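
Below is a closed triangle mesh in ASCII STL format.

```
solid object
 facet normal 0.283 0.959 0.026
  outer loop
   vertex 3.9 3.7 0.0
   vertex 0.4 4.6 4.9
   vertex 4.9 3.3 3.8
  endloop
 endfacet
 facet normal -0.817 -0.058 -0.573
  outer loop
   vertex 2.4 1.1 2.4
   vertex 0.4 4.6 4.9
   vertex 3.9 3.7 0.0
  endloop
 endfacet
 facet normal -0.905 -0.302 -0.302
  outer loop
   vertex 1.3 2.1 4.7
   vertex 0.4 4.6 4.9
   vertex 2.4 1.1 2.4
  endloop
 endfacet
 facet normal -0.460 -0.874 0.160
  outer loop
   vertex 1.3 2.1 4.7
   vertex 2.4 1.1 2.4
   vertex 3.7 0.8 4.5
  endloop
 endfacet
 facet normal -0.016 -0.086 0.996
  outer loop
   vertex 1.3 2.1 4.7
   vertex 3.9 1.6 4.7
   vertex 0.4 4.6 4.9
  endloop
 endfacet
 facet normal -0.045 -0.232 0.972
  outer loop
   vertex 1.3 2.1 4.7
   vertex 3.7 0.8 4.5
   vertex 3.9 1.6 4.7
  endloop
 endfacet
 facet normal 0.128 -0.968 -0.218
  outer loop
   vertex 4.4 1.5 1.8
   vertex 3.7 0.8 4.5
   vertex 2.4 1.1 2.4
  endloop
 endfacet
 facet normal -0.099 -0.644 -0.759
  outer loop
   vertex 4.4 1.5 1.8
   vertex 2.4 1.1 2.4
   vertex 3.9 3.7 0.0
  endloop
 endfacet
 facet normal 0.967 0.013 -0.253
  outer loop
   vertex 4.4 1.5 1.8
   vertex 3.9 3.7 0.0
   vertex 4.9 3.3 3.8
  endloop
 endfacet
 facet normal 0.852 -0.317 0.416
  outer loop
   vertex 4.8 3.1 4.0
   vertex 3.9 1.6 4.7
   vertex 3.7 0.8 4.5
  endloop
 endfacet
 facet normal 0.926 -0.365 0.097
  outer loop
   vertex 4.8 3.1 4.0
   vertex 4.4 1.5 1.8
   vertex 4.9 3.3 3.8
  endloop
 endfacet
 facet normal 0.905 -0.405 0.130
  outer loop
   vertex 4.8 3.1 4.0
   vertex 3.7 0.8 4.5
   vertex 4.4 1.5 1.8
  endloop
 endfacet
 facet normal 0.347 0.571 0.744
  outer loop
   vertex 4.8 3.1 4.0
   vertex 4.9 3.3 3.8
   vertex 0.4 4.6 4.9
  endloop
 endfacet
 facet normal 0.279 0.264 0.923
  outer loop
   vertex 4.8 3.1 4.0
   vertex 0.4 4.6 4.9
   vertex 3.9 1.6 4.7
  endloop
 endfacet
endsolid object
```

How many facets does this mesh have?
14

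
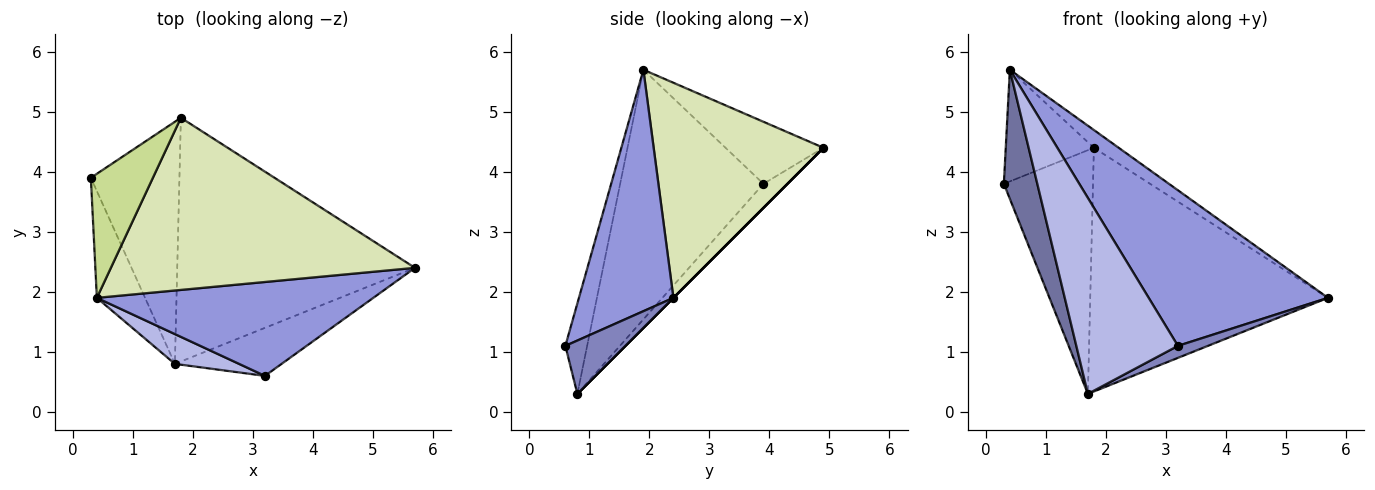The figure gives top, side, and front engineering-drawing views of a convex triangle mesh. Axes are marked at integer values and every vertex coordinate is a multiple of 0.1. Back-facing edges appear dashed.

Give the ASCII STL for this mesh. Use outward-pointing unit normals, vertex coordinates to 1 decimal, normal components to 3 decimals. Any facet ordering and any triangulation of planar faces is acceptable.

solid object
 facet normal -0.957 -0.223 -0.185
  outer loop
   vertex 0.4 1.9 5.7
   vertex 0.3 3.9 3.8
   vertex 1.7 0.8 0.3
  endloop
 endfacet
 facet normal 0.436 -0.218 -0.873
  outer loop
   vertex 3.2 0.6 1.1
   vertex 1.7 0.8 0.3
   vertex 5.7 2.4 1.9
  endloop
 endfacet
 facet normal 0.411 -0.780 0.471
  outer loop
   vertex 3.2 0.6 1.1
   vertex 5.7 2.4 1.9
   vertex 0.4 1.9 5.7
  endloop
 endfacet
 facet normal -0.207 -0.967 0.147
  outer loop
   vertex 3.2 0.6 1.1
   vertex 0.4 1.9 5.7
   vertex 1.7 0.8 0.3
  endloop
 endfacet
 facet normal -0.188 0.697 -0.692
  outer loop
   vertex 1.8 4.9 4.4
   vertex 1.7 0.8 0.3
   vertex 0.3 3.9 3.8
  endloop
 endfacet
 facet normal 0.000 0.707 -0.707
  outer loop
   vertex 1.8 4.9 4.4
   vertex 5.7 2.4 1.9
   vertex 1.7 0.8 0.3
  endloop
 endfacet
 facet normal -0.597 0.537 0.597
  outer loop
   vertex 1.8 4.9 4.4
   vertex 0.3 3.9 3.8
   vertex 0.4 1.9 5.7
  endloop
 endfacet
 facet normal 0.575 0.084 0.814
  outer loop
   vertex 1.8 4.9 4.4
   vertex 0.4 1.9 5.7
   vertex 5.7 2.4 1.9
  endloop
 endfacet
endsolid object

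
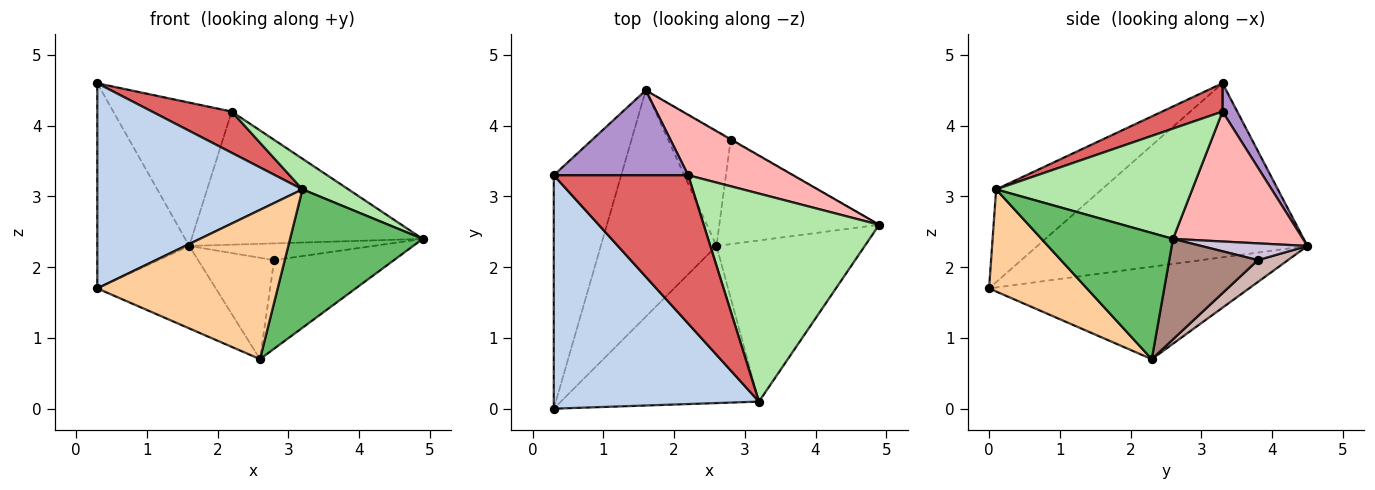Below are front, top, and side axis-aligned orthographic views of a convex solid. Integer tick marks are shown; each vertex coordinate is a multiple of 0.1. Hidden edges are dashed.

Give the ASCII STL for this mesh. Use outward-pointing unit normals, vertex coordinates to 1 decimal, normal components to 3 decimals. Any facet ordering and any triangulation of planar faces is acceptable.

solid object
 facet normal -0.889 0.303 -0.344
  outer loop
   vertex 0.3 3.3 4.6
   vertex 1.6 4.5 2.3
   vertex 0.3 0.0 1.7
  endloop
 endfacet
 facet normal -0.322 -0.625 0.711
  outer loop
   vertex 3.2 0.1 3.1
   vertex 0.3 3.3 4.6
   vertex 0.3 0.0 1.7
  endloop
 endfacet
 facet normal -0.600 0.274 -0.751
  outer loop
   vertex 2.6 2.3 0.7
   vertex 0.3 0.0 1.7
   vertex 1.6 4.5 2.3
  endloop
 endfacet
 facet normal 0.350 -0.645 -0.679
  outer loop
   vertex 2.6 2.3 0.7
   vertex 3.2 0.1 3.1
   vertex 0.3 0.0 1.7
  endloop
 endfacet
 facet normal 0.542 -0.547 -0.637
  outer loop
   vertex 2.6 2.3 0.7
   vertex 4.9 2.6 2.4
   vertex 3.2 0.1 3.1
  endloop
 endfacet
 facet normal 0.528 -0.124 0.840
  outer loop
   vertex 2.2 3.3 4.2
   vertex 3.2 0.1 3.1
   vertex 4.9 2.6 2.4
  endloop
 endfacet
 facet normal 0.199 -0.262 0.944
  outer loop
   vertex 2.2 3.3 4.2
   vertex 0.3 3.3 4.6
   vertex 3.2 0.1 3.1
  endloop
 endfacet
 facet normal 0.456 0.811 0.368
  outer loop
   vertex 2.2 3.3 4.2
   vertex 4.9 2.6 2.4
   vertex 1.6 4.5 2.3
  endloop
 endfacet
 facet normal 0.107 0.856 0.507
  outer loop
   vertex 2.2 3.3 4.2
   vertex 1.6 4.5 2.3
   vertex 0.3 3.3 4.6
  endloop
 endfacet
 facet normal 0.499 0.866 -0.033
  outer loop
   vertex 2.8 3.8 2.1
   vertex 1.6 4.5 2.3
   vertex 4.9 2.6 2.4
  endloop
 endfacet
 facet normal 0.432 0.584 -0.687
  outer loop
   vertex 2.8 3.8 2.1
   vertex 4.9 2.6 2.4
   vertex 2.6 2.3 0.7
  endloop
 endfacet
 facet normal 0.254 0.642 -0.724
  outer loop
   vertex 2.8 3.8 2.1
   vertex 2.6 2.3 0.7
   vertex 1.6 4.5 2.3
  endloop
 endfacet
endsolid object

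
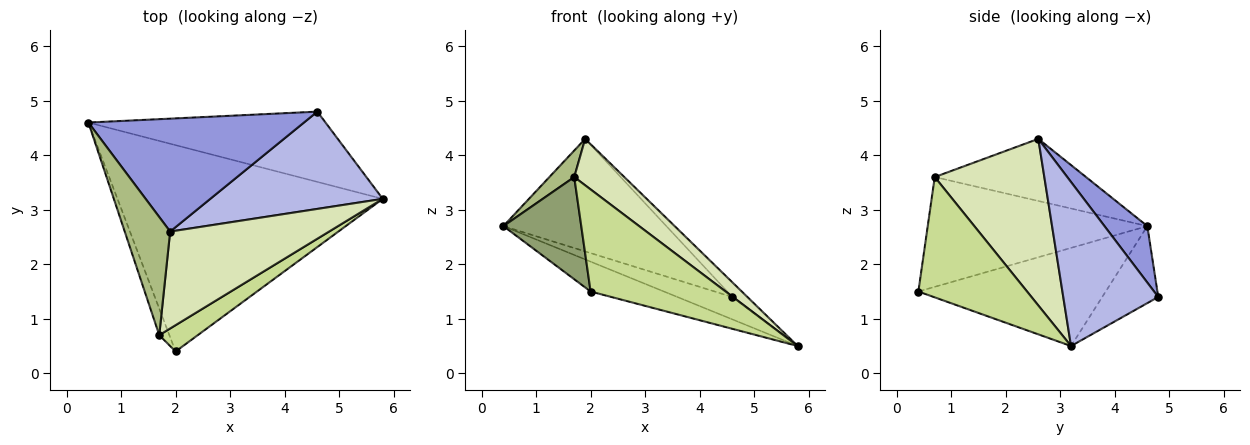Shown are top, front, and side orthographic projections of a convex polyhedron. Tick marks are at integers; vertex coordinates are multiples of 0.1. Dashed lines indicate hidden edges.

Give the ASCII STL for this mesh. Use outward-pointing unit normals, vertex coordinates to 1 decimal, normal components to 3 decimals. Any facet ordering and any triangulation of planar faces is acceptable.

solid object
 facet normal -0.344 0.135 -0.929
  outer loop
   vertex 2.0 0.4 1.5
   vertex 0.4 4.6 2.7
   vertex 5.8 3.2 0.5
  endloop
 endfacet
 facet normal -0.296 0.290 -0.910
  outer loop
   vertex 4.6 4.8 1.4
   vertex 5.8 3.2 0.5
   vertex 0.4 4.6 2.7
  endloop
 endfacet
 facet normal 0.183 0.694 0.696
  outer loop
   vertex 4.6 4.8 1.4
   vertex 0.4 4.6 2.7
   vertex 1.9 2.6 4.3
  endloop
 endfacet
 facet normal 0.685 0.109 0.720
  outer loop
   vertex 4.6 4.8 1.4
   vertex 1.9 2.6 4.3
   vertex 5.8 3.2 0.5
  endloop
 endfacet
 facet normal -0.939 -0.333 -0.087
  outer loop
   vertex 1.7 0.7 3.6
   vertex 0.4 4.6 2.7
   vertex 2.0 0.4 1.5
  endloop
 endfacet
 facet normal -0.800 -0.132 0.586
  outer loop
   vertex 1.7 0.7 3.6
   vertex 1.9 2.6 4.3
   vertex 0.4 4.6 2.7
  endloop
 endfacet
 facet normal 0.615 -0.764 0.197
  outer loop
   vertex 1.7 0.7 3.6
   vertex 2.0 0.4 1.5
   vertex 5.8 3.2 0.5
  endloop
 endfacet
 facet normal 0.687 -0.314 0.655
  outer loop
   vertex 1.7 0.7 3.6
   vertex 5.8 3.2 0.5
   vertex 1.9 2.6 4.3
  endloop
 endfacet
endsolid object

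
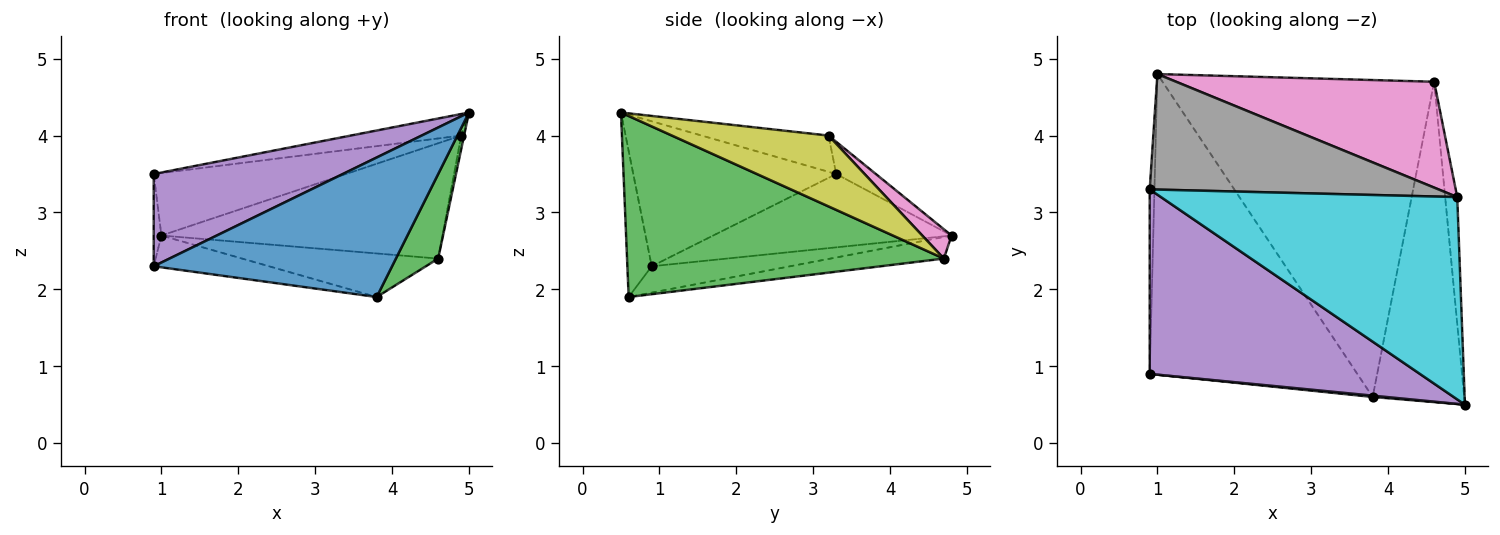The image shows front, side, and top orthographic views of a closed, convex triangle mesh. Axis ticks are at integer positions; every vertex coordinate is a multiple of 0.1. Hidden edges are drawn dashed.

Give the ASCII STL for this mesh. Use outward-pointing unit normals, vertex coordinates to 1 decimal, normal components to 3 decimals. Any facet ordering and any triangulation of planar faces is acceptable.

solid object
 facet normal -0.102 -0.995 0.009
  outer loop
   vertex 3.8 0.6 1.9
   vertex 5.0 0.5 4.3
   vertex 0.9 0.9 2.3
  endloop
 endfacet
 facet normal -0.125 0.104 -0.987
  outer loop
   vertex 3.8 0.6 1.9
   vertex 0.9 0.9 2.3
   vertex 1.0 4.8 2.7
  endloop
 endfacet
 facet normal 0.886 -0.118 -0.448
  outer loop
   vertex 4.6 4.7 2.4
   vertex 5.0 0.5 4.3
   vertex 3.8 0.6 1.9
  endloop
 endfacet
 facet normal -0.079 0.136 -0.988
  outer loop
   vertex 4.6 4.7 2.4
   vertex 3.8 0.6 1.9
   vertex 1.0 4.8 2.7
  endloop
 endfacet
 facet normal -0.433 -0.403 0.806
  outer loop
   vertex 0.9 3.3 3.5
   vertex 0.9 0.9 2.3
   vertex 5.0 0.5 4.3
  endloop
 endfacet
 facet normal -0.997 0.032 -0.064
  outer loop
   vertex 0.9 3.3 3.5
   vertex 1.0 4.8 2.7
   vertex 0.9 0.9 2.3
  endloop
 endfacet
 facet normal 0.077 0.735 0.674
  outer loop
   vertex 4.9 3.2 4.0
   vertex 4.6 4.7 2.4
   vertex 1.0 4.8 2.7
  endloop
 endfacet
 facet normal -0.098 0.473 0.875
  outer loop
   vertex 4.9 3.2 4.0
   vertex 1.0 4.8 2.7
   vertex 0.9 3.3 3.5
  endloop
 endfacet
 facet normal 0.986 0.018 -0.168
  outer loop
   vertex 4.9 3.2 4.0
   vertex 5.0 0.5 4.3
   vertex 4.6 4.7 2.4
  endloop
 endfacet
 facet normal -0.121 0.105 0.987
  outer loop
   vertex 4.9 3.2 4.0
   vertex 0.9 3.3 3.5
   vertex 5.0 0.5 4.3
  endloop
 endfacet
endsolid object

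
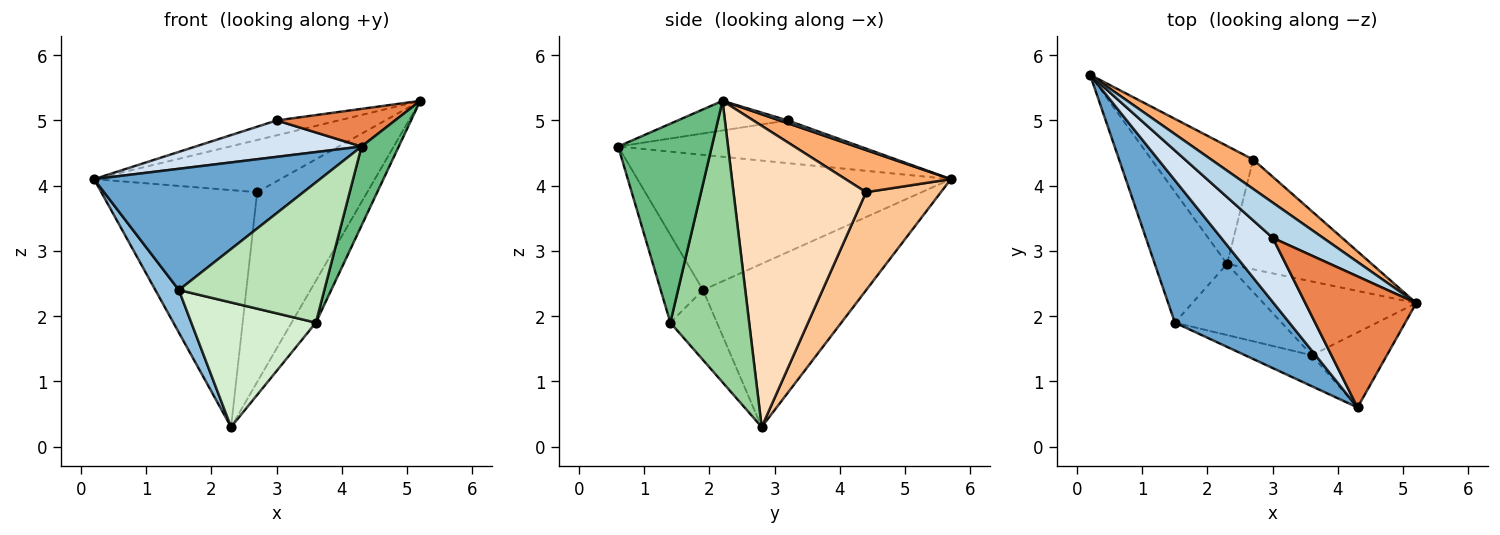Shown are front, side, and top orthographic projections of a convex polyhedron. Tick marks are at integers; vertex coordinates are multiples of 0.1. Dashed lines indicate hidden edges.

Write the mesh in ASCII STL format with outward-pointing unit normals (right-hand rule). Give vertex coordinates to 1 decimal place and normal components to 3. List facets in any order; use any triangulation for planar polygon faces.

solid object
 facet normal -0.669 -0.482 0.566
  outer loop
   vertex 1.5 1.9 2.4
   vertex 4.3 0.6 4.6
   vertex 0.2 5.7 4.1
  endloop
 endfacet
 facet normal -0.907 -0.131 -0.401
  outer loop
   vertex 1.5 1.9 2.4
   vertex 0.2 5.7 4.1
   vertex 2.3 2.8 0.3
  endloop
 endfacet
 facet normal 0.051 0.388 0.920
  outer loop
   vertex 3.0 3.2 5.0
   vertex 5.2 2.2 5.3
   vertex 0.2 5.7 4.1
  endloop
 endfacet
 facet normal -0.585 -0.401 0.705
  outer loop
   vertex 3.0 3.2 5.0
   vertex 0.2 5.7 4.1
   vertex 4.3 0.6 4.6
  endloop
 endfacet
 facet normal -0.249 -0.267 0.931
  outer loop
   vertex 3.0 3.2 5.0
   vertex 4.3 0.6 4.6
   vertex 5.2 2.2 5.3
  endloop
 endfacet
 facet normal 0.442 0.782 0.440
  outer loop
   vertex 2.7 4.4 3.9
   vertex 0.2 5.7 4.1
   vertex 5.2 2.2 5.3
  endloop
 endfacet
 facet normal 0.395 0.822 -0.409
  outer loop
   vertex 2.7 4.4 3.9
   vertex 2.3 2.8 0.3
   vertex 0.2 5.7 4.1
  endloop
 endfacet
 facet normal 0.722 0.599 -0.347
  outer loop
   vertex 2.7 4.4 3.9
   vertex 5.2 2.2 5.3
   vertex 2.3 2.8 0.3
  endloop
 endfacet
 facet normal 0.877 -0.349 -0.331
  outer loop
   vertex 3.6 1.4 1.9
   vertex 5.2 2.2 5.3
   vertex 4.3 0.6 4.6
  endloop
 endfacet
 facet normal 0.848 0.261 -0.461
  outer loop
   vertex 3.6 1.4 1.9
   vertex 2.3 2.8 0.3
   vertex 5.2 2.2 5.3
  endloop
 endfacet
 facet normal -0.273 -0.939 -0.208
  outer loop
   vertex 3.6 1.4 1.9
   vertex 4.3 0.6 4.6
   vertex 1.5 1.9 2.4
  endloop
 endfacet
 facet normal -0.309 -0.826 -0.472
  outer loop
   vertex 3.6 1.4 1.9
   vertex 1.5 1.9 2.4
   vertex 2.3 2.8 0.3
  endloop
 endfacet
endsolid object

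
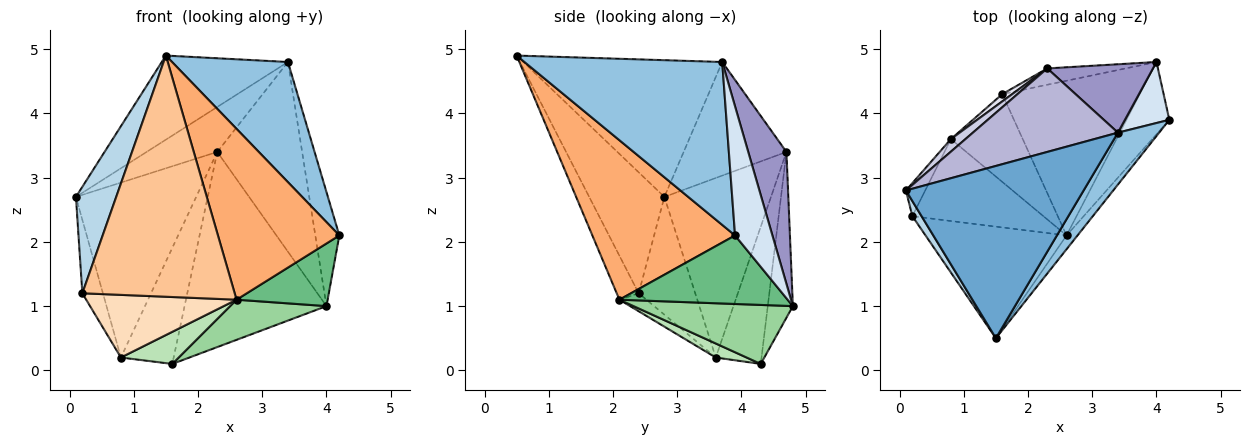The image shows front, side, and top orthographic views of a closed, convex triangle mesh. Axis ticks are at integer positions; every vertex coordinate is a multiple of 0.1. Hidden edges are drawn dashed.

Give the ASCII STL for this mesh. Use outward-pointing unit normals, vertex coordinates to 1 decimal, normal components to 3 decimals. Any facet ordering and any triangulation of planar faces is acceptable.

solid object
 facet normal -0.569 0.361 0.739
  outer loop
   vertex 3.4 3.7 4.8
   vertex 0.1 2.8 2.7
   vertex 1.5 0.5 4.9
  endloop
 endfacet
 facet normal 0.843 -0.494 0.213
  outer loop
   vertex 3.4 3.7 4.8
   vertex 1.5 0.5 4.9
   vertex 4.2 3.9 2.1
  endloop
 endfacet
 facet normal -0.879 -0.471 0.067
  outer loop
   vertex 0.2 2.4 1.2
   vertex 1.5 0.5 4.9
   vertex 0.1 2.8 2.7
  endloop
 endfacet
 facet normal 0.808 0.519 0.278
  outer loop
   vertex 4.0 4.8 1.0
   vertex 3.4 3.7 4.8
   vertex 4.2 3.9 2.1
  endloop
 endfacet
 facet normal -0.929 0.338 -0.152
  outer loop
   vertex 0.8 3.6 0.2
   vertex 0.2 2.4 1.2
   vertex 0.1 2.8 2.7
  endloop
 endfacet
 facet normal 0.761 -0.647 -0.052
  outer loop
   vertex 2.6 2.1 1.1
   vertex 4.2 3.9 2.1
   vertex 1.5 0.5 4.9
  endloop
 endfacet
 facet normal -0.130 -0.900 -0.416
  outer loop
   vertex 2.6 2.1 1.1
   vertex 1.5 0.5 4.9
   vertex 0.2 2.4 1.2
  endloop
 endfacet
 facet normal -0.108 -0.604 -0.790
  outer loop
   vertex 2.6 2.1 1.1
   vertex 0.2 2.4 1.2
   vertex 0.8 3.6 0.2
  endloop
 endfacet
 facet normal 0.771 -0.417 -0.482
  outer loop
   vertex 2.6 2.1 1.1
   vertex 4.0 4.8 1.0
   vertex 4.2 3.9 2.1
  endloop
 endfacet
 facet normal 0.384 -0.232 -0.894
  outer loop
   vertex 2.6 2.1 1.1
   vertex 1.6 4.3 0.1
   vertex 4.0 4.8 1.0
  endloop
 endfacet
 facet normal 0.180 -0.338 -0.924
  outer loop
   vertex 2.6 2.1 1.1
   vertex 0.8 3.6 0.2
   vertex 1.6 4.3 0.1
  endloop
 endfacet
 facet normal -0.174 0.981 -0.082
  outer loop
   vertex 2.3 4.7 3.4
   vertex 4.0 4.8 1.0
   vertex 1.6 4.3 0.1
  endloop
 endfacet
 facet normal 0.390 0.866 0.312
  outer loop
   vertex 2.3 4.7 3.4
   vertex 3.4 3.7 4.8
   vertex 4.0 4.8 1.0
  endloop
 endfacet
 facet normal -0.568 0.390 0.725
  outer loop
   vertex 2.3 4.7 3.4
   vertex 0.1 2.8 2.7
   vertex 3.4 3.7 4.8
  endloop
 endfacet
 facet normal -0.662 0.747 0.054
  outer loop
   vertex 2.3 4.7 3.4
   vertex 0.8 3.6 0.2
   vertex 0.1 2.8 2.7
  endloop
 endfacet
 facet normal -0.654 0.755 0.047
  outer loop
   vertex 2.3 4.7 3.4
   vertex 1.6 4.3 0.1
   vertex 0.8 3.6 0.2
  endloop
 endfacet
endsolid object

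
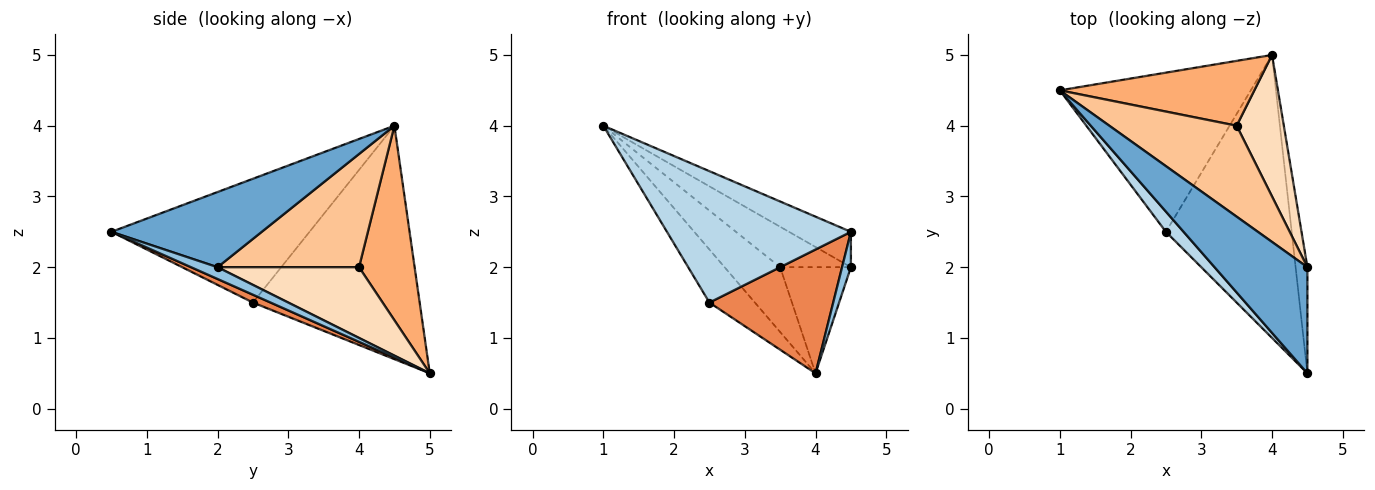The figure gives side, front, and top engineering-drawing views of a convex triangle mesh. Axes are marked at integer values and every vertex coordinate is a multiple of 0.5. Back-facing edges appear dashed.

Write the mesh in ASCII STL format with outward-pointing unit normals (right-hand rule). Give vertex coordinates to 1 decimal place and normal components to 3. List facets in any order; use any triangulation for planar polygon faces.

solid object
 facet normal 0.609 0.251 0.752
  outer loop
   vertex 4.5 2.0 2.0
   vertex 1.0 4.5 4.0
   vertex 4.5 0.5 2.5
  endloop
 endfacet
 facet normal 0.688 -0.229 -0.688
  outer loop
   vertex 4.5 2.0 2.0
   vertex 4.5 0.5 2.5
   vertex 4.0 5.0 0.5
  endloop
 endfacet
 facet normal -0.729 -0.677 0.104
  outer loop
   vertex 2.5 2.5 1.5
   vertex 4.5 0.5 2.5
   vertex 1.0 4.5 4.0
  endloop
 endfacet
 facet normal -0.757 0.207 -0.620
  outer loop
   vertex 2.5 2.5 1.5
   vertex 1.0 4.5 4.0
   vertex 4.0 5.0 0.5
  endloop
 endfacet
 facet normal 0.057 -0.400 -0.915
  outer loop
   vertex 2.5 2.5 1.5
   vertex 4.0 5.0 0.5
   vertex 4.5 0.5 2.5
  endloop
 endfacet
 facet normal 0.577 0.577 0.577
  outer loop
   vertex 3.5 4.0 2.0
   vertex 4.0 5.0 0.5
   vertex 1.0 4.5 4.0
  endloop
 endfacet
 facet normal 0.630 0.315 0.709
  outer loop
   vertex 3.5 4.0 2.0
   vertex 1.0 4.5 4.0
   vertex 4.5 2.0 2.0
  endloop
 endfacet
 facet normal 0.768 0.384 0.512
  outer loop
   vertex 3.5 4.0 2.0
   vertex 4.5 2.0 2.0
   vertex 4.0 5.0 0.5
  endloop
 endfacet
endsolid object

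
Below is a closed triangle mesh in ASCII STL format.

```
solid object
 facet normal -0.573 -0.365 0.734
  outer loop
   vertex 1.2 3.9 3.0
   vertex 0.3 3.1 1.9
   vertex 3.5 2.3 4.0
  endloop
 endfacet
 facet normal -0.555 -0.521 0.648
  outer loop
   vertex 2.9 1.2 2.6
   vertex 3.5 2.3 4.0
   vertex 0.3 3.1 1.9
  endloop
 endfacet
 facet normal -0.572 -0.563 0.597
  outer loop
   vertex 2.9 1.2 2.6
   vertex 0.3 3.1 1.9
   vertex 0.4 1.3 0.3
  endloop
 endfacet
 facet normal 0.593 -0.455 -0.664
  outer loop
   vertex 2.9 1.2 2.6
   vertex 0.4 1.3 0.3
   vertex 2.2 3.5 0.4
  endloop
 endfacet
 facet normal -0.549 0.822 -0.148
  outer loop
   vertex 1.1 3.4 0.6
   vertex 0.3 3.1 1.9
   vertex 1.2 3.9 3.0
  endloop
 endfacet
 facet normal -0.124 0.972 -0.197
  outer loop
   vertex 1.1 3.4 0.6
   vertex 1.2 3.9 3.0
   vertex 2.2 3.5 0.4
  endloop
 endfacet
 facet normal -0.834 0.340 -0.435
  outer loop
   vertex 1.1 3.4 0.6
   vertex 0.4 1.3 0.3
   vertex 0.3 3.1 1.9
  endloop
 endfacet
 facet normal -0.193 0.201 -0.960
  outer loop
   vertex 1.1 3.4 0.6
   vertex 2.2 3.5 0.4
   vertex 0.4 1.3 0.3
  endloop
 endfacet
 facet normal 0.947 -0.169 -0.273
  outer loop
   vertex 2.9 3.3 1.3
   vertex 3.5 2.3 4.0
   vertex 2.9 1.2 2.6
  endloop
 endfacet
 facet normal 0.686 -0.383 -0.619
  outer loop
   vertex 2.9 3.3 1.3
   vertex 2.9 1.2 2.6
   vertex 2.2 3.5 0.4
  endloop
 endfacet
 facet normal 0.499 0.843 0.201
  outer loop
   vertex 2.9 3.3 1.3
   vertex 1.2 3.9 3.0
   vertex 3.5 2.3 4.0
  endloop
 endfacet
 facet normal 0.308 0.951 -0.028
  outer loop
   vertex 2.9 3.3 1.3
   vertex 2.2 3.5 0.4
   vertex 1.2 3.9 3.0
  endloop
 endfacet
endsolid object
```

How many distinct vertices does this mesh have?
8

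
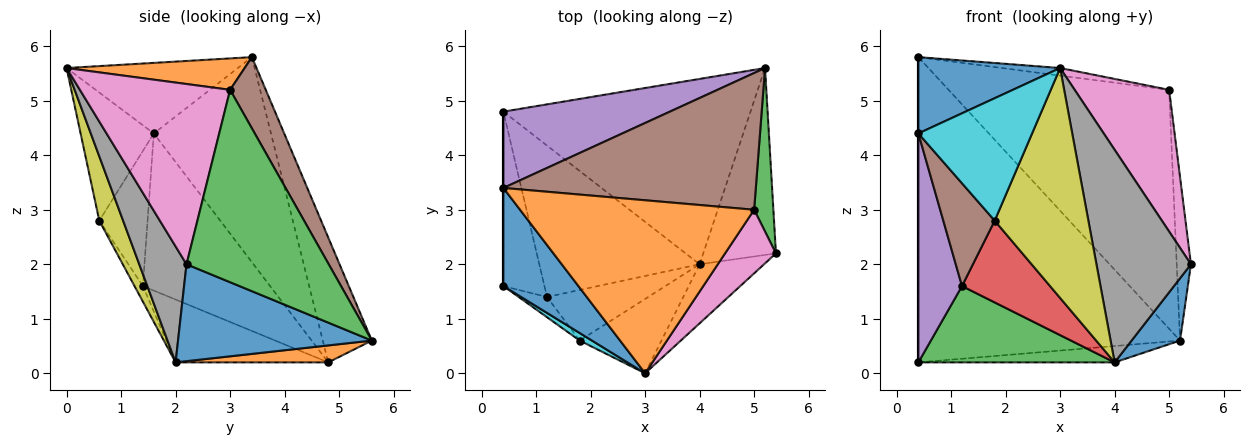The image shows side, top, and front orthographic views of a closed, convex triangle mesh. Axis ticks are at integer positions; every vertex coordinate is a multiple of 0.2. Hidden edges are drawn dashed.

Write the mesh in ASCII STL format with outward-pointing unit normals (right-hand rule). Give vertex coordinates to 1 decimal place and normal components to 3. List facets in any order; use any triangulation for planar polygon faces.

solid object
 facet normal 0.784 -0.196 -0.588
  outer loop
   vertex 4.0 2.0 0.2
   vertex 5.2 5.6 0.6
   vertex 5.4 2.2 2.0
  endloop
 endfacet
 facet normal 0.068 0.088 -0.994
  outer loop
   vertex 0.4 4.8 0.2
   vertex 5.2 5.6 0.6
   vertex 4.0 2.0 0.2
  endloop
 endfacet
 facet normal 0.990 0.099 0.099
  outer loop
   vertex 5.0 3.0 5.2
   vertex 5.4 2.2 2.0
   vertex 5.2 5.6 0.6
  endloop
 endfacet
 facet normal -1.000 0.000 0.000
  outer loop
   vertex 0.4 3.4 5.8
   vertex 0.4 4.8 0.2
   vertex 0.4 1.6 4.4
  endloop
 endfacet
 facet normal -0.179 0.954 0.239
  outer loop
   vertex 0.4 3.4 5.8
   vertex 5.2 5.6 0.6
   vertex 0.4 4.8 0.2
  endloop
 endfacet
 facet normal 0.139 0.860 0.492
  outer loop
   vertex 0.4 3.4 5.8
   vertex 5.0 3.0 5.2
   vertex 5.2 5.6 0.6
  endloop
 endfacet
 facet normal 0.823 -0.518 0.232
  outer loop
   vertex 3.0 0.0 5.6
   vertex 5.4 2.2 2.0
   vertex 5.0 3.0 5.2
  endloop
 endfacet
 facet normal 0.434 -0.868 -0.241
  outer loop
   vertex 3.0 0.0 5.6
   vertex 4.0 2.0 0.2
   vertex 5.4 2.2 2.0
  endloop
 endfacet
 facet normal 0.235 -0.925 -0.299
  outer loop
   vertex 3.0 0.0 5.6
   vertex 1.8 0.6 2.8
   vertex 4.0 2.0 0.2
  endloop
 endfacet
 facet normal -0.541 -0.840 0.052
  outer loop
   vertex 3.0 0.0 5.6
   vertex 0.4 1.6 4.4
   vertex 1.8 0.6 2.8
  endloop
 endfacet
 facet normal -0.596 -0.493 0.634
  outer loop
   vertex 3.0 0.0 5.6
   vertex 0.4 3.4 5.8
   vertex 0.4 1.6 4.4
  endloop
 endfacet
 facet normal 0.133 0.043 0.990
  outer loop
   vertex 3.0 0.0 5.6
   vertex 5.0 3.0 5.2
   vertex 0.4 3.4 5.8
  endloop
 endfacet
 facet normal -0.330 -0.425 -0.843
  outer loop
   vertex 1.2 1.4 1.6
   vertex 0.4 4.8 0.2
   vertex 4.0 2.0 0.2
  endloop
 endfacet
 facet normal -0.081 -0.847 -0.525
  outer loop
   vertex 1.2 1.4 1.6
   vertex 4.0 2.0 0.2
   vertex 1.8 0.6 2.8
  endloop
 endfacet
 facet normal -0.918 -0.315 -0.240
  outer loop
   vertex 1.2 1.4 1.6
   vertex 0.4 1.6 4.4
   vertex 0.4 4.8 0.2
  endloop
 endfacet
 facet normal -0.678 -0.721 -0.142
  outer loop
   vertex 1.2 1.4 1.6
   vertex 1.8 0.6 2.8
   vertex 0.4 1.6 4.4
  endloop
 endfacet
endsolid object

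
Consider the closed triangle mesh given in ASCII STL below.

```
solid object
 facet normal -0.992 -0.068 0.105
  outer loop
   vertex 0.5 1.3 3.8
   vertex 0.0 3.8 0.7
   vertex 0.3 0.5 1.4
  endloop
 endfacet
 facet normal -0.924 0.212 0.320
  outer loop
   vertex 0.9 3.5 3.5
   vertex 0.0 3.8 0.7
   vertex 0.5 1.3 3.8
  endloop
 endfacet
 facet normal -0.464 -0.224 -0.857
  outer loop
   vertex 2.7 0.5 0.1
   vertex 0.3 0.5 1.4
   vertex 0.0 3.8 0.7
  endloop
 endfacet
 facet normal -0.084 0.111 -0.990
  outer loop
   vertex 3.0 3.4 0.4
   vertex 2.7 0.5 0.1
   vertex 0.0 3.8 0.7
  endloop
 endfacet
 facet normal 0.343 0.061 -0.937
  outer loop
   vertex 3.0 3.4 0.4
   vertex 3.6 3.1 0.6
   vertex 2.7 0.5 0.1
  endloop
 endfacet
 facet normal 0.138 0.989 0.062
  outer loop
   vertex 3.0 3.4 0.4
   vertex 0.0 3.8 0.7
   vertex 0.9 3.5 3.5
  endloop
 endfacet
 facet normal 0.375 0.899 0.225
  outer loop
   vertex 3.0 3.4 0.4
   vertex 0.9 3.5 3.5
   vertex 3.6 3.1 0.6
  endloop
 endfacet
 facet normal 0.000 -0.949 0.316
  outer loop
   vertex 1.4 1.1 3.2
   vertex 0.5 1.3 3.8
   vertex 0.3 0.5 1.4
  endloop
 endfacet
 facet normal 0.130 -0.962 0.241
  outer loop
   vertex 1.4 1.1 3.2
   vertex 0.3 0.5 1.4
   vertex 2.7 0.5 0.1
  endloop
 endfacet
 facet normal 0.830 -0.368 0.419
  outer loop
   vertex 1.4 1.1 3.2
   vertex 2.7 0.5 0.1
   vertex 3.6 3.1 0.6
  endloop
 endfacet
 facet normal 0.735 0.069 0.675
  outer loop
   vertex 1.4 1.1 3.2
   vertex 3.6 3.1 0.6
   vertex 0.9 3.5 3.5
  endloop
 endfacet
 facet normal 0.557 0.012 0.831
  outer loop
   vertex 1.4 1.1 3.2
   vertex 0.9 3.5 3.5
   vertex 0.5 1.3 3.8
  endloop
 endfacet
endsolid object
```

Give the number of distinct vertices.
8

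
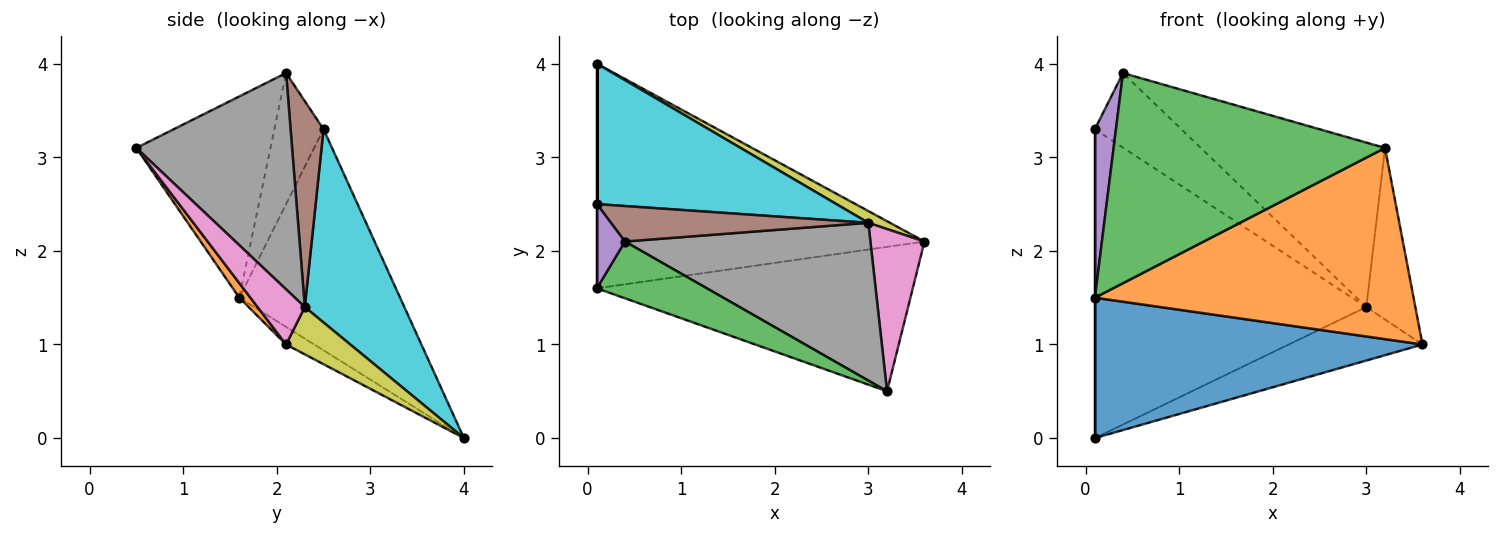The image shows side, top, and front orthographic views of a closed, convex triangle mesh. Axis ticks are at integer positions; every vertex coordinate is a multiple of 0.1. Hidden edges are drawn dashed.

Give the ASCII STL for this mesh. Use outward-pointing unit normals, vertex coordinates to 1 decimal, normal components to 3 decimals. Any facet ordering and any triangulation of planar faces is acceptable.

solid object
 facet normal -0.045 -0.529 -0.847
  outer loop
   vertex 0.1 4.0 0.0
   vertex 3.6 2.1 1.0
   vertex 0.1 1.6 1.5
  endloop
 endfacet
 facet normal 0.028 -0.798 -0.602
  outer loop
   vertex 3.2 0.5 3.1
   vertex 0.1 1.6 1.5
   vertex 3.6 2.1 1.0
  endloop
 endfacet
 facet normal -0.431 -0.871 0.235
  outer loop
   vertex 3.2 0.5 3.1
   vertex 0.4 2.1 3.9
   vertex 0.1 1.6 1.5
  endloop
 endfacet
 facet normal -1.000 0.000 0.000
  outer loop
   vertex 0.1 2.5 3.3
   vertex 0.1 4.0 0.0
   vertex 0.1 1.6 1.5
  endloop
 endfacet
 facet normal -0.902 -0.386 0.193
  outer loop
   vertex 0.1 2.5 3.3
   vertex 0.1 1.6 1.5
   vertex 0.4 2.1 3.9
  endloop
 endfacet
 facet normal 0.325 0.854 0.407
  outer loop
   vertex 3.0 2.3 1.4
   vertex 0.1 2.5 3.3
   vertex 0.4 2.1 3.9
  endloop
 endfacet
 facet normal 0.574 0.595 0.563
  outer loop
   vertex 3.0 2.3 1.4
   vertex 3.2 0.5 3.1
   vertex 3.6 2.1 1.0
  endloop
 endfacet
 facet normal 0.521 0.616 0.591
  outer loop
   vertex 3.0 2.3 1.4
   vertex 0.4 2.1 3.9
   vertex 3.2 0.5 3.1
  endloop
 endfacet
 facet normal 0.424 0.884 0.195
  outer loop
   vertex 3.0 2.3 1.4
   vertex 3.6 2.1 1.0
   vertex 0.1 4.0 0.0
  endloop
 endfacet
 facet normal 0.317 0.864 0.393
  outer loop
   vertex 3.0 2.3 1.4
   vertex 0.1 4.0 0.0
   vertex 0.1 2.5 3.3
  endloop
 endfacet
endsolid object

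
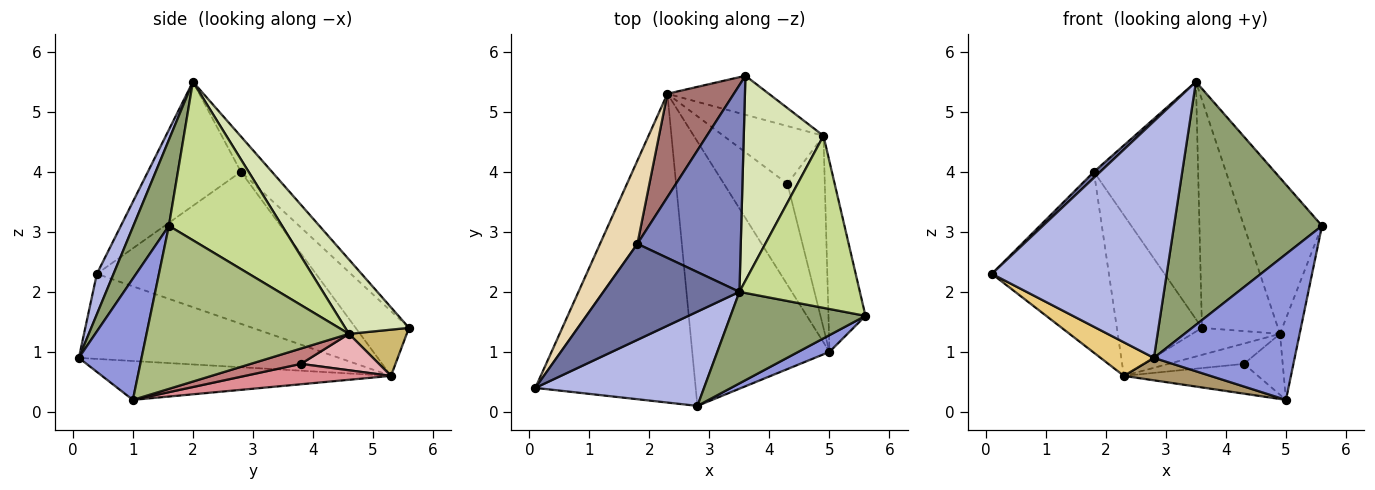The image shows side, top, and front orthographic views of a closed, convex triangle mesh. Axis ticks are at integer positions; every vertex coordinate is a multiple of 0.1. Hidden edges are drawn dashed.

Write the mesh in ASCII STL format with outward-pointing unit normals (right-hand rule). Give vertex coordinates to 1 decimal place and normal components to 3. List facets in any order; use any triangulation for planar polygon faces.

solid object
 facet normal -0.673 -0.046 0.738
  outer loop
   vertex 1.8 2.8 4.0
   vertex 0.1 0.4 2.3
   vertex 3.5 2.0 5.5
  endloop
 endfacet
 facet normal -0.219 0.736 0.641
  outer loop
   vertex 1.8 2.8 4.0
   vertex 3.5 2.0 5.5
   vertex 3.6 5.6 1.4
  endloop
 endfacet
 facet normal 0.405 -0.908 0.104
  outer loop
   vertex 2.8 0.1 0.9
   vertex 5.0 1.0 0.2
   vertex 5.6 1.6 3.1
  endloop
 endfacet
 facet normal 0.088 -0.925 0.369
  outer loop
   vertex 2.8 0.1 0.9
   vertex 3.5 2.0 5.5
   vertex 0.1 0.4 2.3
  endloop
 endfacet
 facet normal 0.219 -0.913 0.344
  outer loop
   vertex 2.8 0.1 0.9
   vertex 5.6 1.6 3.1
   vertex 3.5 2.0 5.5
  endloop
 endfacet
 facet normal 0.971 0.094 -0.220
  outer loop
   vertex 4.9 4.6 1.3
   vertex 5.6 1.6 3.1
   vertex 5.0 1.0 0.2
  endloop
 endfacet
 facet normal 0.698 0.481 0.530
  outer loop
   vertex 4.9 4.6 1.3
   vertex 3.5 2.0 5.5
   vertex 5.6 1.6 3.1
  endloop
 endfacet
 facet normal 0.529 0.631 0.567
  outer loop
   vertex 4.9 4.6 1.3
   vertex 3.6 5.6 1.4
   vertex 3.5 2.0 5.5
  endloop
 endfacet
 facet normal -0.272 -0.081 -0.959
  outer loop
   vertex 2.3 5.3 0.6
   vertex 5.0 1.0 0.2
   vertex 2.8 0.1 0.9
  endloop
 endfacet
 facet normal 0.351 0.533 -0.770
  outer loop
   vertex 2.3 5.3 0.6
   vertex 3.6 5.6 1.4
   vertex 4.9 4.6 1.3
  endloop
 endfacet
 facet normal -0.467 -0.096 -0.879
  outer loop
   vertex 2.3 5.3 0.6
   vertex 2.8 0.1 0.9
   vertex 0.1 0.4 2.3
  endloop
 endfacet
 facet normal -0.862 0.461 0.212
  outer loop
   vertex 2.3 5.3 0.6
   vertex 0.1 0.4 2.3
   vertex 1.8 2.8 4.0
  endloop
 endfacet
 facet normal -0.466 0.744 0.479
  outer loop
   vertex 2.3 5.3 0.6
   vertex 1.8 2.8 4.0
   vertex 3.6 5.6 1.4
  endloop
 endfacet
 facet normal 0.365 0.281 -0.888
  outer loop
   vertex 4.3 3.8 0.8
   vertex 4.9 4.6 1.3
   vertex 5.0 1.0 0.2
  endloop
 endfacet
 facet normal 0.294 0.270 -0.917
  outer loop
   vertex 4.3 3.8 0.8
   vertex 5.0 1.0 0.2
   vertex 2.3 5.3 0.6
  endloop
 endfacet
 facet normal 0.325 0.314 -0.892
  outer loop
   vertex 4.3 3.8 0.8
   vertex 2.3 5.3 0.6
   vertex 4.9 4.6 1.3
  endloop
 endfacet
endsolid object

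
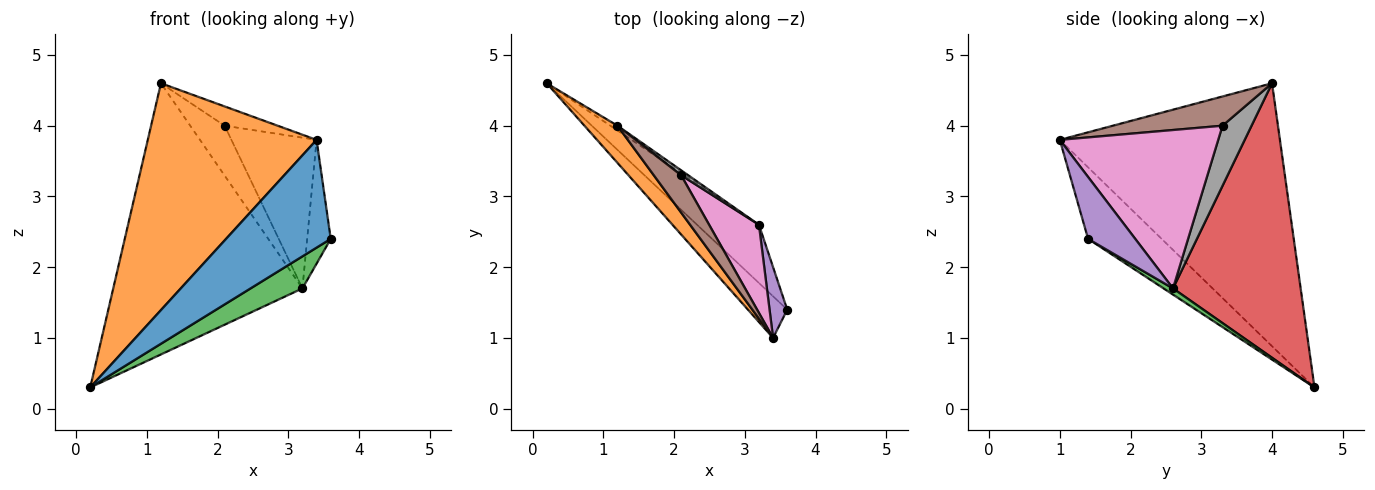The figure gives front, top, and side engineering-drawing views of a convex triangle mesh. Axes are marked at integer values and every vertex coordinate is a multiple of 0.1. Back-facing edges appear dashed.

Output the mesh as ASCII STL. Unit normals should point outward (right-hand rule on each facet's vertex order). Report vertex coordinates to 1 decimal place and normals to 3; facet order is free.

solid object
 facet normal -0.548 -0.780 -0.301
  outer loop
   vertex 3.4 1.0 3.8
   vertex 0.2 4.6 0.3
   vertex 3.6 1.4 2.4
  endloop
 endfacet
 facet normal -0.790 -0.606 0.099
  outer loop
   vertex 1.2 4.0 4.6
   vertex 0.2 4.6 0.3
   vertex 3.4 1.0 3.8
  endloop
 endfacet
 facet normal 0.087 -0.480 -0.873
  outer loop
   vertex 3.2 2.6 1.7
   vertex 3.6 1.4 2.4
   vertex 0.2 4.6 0.3
  endloop
 endfacet
 facet normal 0.559 0.829 -0.014
  outer loop
   vertex 3.2 2.6 1.7
   vertex 0.2 4.6 0.3
   vertex 1.2 4.0 4.6
  endloop
 endfacet
 facet normal 0.867 0.433 0.248
  outer loop
   vertex 3.2 2.6 1.7
   vertex 3.4 1.0 3.8
   vertex 3.6 1.4 2.4
  endloop
 endfacet
 facet normal 0.689 0.333 0.644
  outer loop
   vertex 2.1 3.3 4.0
   vertex 1.2 4.0 4.6
   vertex 3.4 1.0 3.8
  endloop
 endfacet
 facet normal 0.849 0.456 0.267
  outer loop
   vertex 2.1 3.3 4.0
   vertex 3.4 1.0 3.8
   vertex 3.2 2.6 1.7
  endloop
 endfacet
 facet normal 0.643 0.762 0.076
  outer loop
   vertex 2.1 3.3 4.0
   vertex 3.2 2.6 1.7
   vertex 1.2 4.0 4.6
  endloop
 endfacet
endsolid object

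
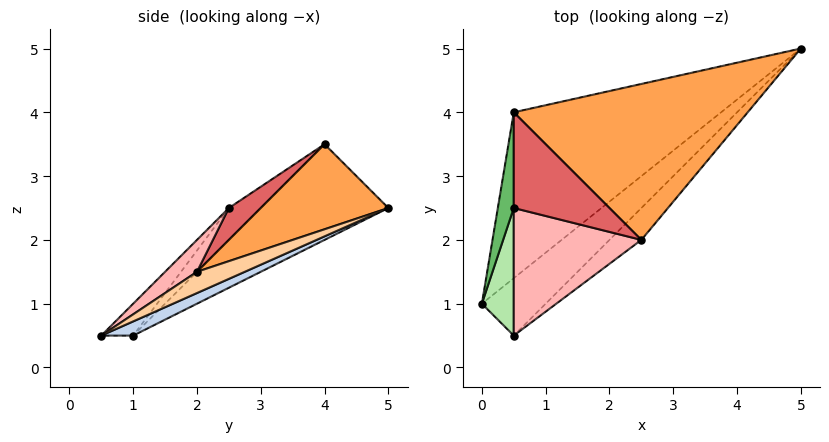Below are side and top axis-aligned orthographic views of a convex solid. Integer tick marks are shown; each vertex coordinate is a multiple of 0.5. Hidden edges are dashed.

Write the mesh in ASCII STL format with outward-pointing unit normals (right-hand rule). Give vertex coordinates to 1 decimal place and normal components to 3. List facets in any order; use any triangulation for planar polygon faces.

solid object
 facet normal -0.300 0.699 -0.649
  outer loop
   vertex 0.5 4.0 3.5
   vertex 5.0 5.0 2.5
   vertex 0.0 1.0 0.5
  endloop
 endfacet
 facet normal 0.212 0.212 -0.954
  outer loop
   vertex 0.5 0.5 0.5
   vertex 0.0 1.0 0.5
   vertex 5.0 5.0 2.5
  endloop
 endfacet
 facet normal 0.293 -0.513 0.807
  outer loop
   vertex 2.5 2.0 1.5
   vertex 5.0 5.0 2.5
   vertex 0.5 4.0 3.5
  endloop
 endfacet
 facet normal 0.545 -0.182 -0.818
  outer loop
   vertex 2.5 2.0 1.5
   vertex 0.5 0.5 0.5
   vertex 5.0 5.0 2.5
  endloop
 endfacet
 facet normal -0.857 -0.286 0.429
  outer loop
   vertex 0.5 2.5 2.5
   vertex 0.5 4.0 3.5
   vertex 0.0 1.0 0.5
  endloop
 endfacet
 facet normal -0.577 -0.577 0.577
  outer loop
   vertex 0.5 2.5 2.5
   vertex 0.0 1.0 0.5
   vertex 0.5 0.5 0.5
  endloop
 endfacet
 facet normal 0.267 -0.535 0.802
  outer loop
   vertex 0.5 2.5 2.5
   vertex 2.5 2.0 1.5
   vertex 0.5 4.0 3.5
  endloop
 endfacet
 facet normal 0.174 -0.696 0.696
  outer loop
   vertex 0.5 2.5 2.5
   vertex 0.5 0.5 0.5
   vertex 2.5 2.0 1.5
  endloop
 endfacet
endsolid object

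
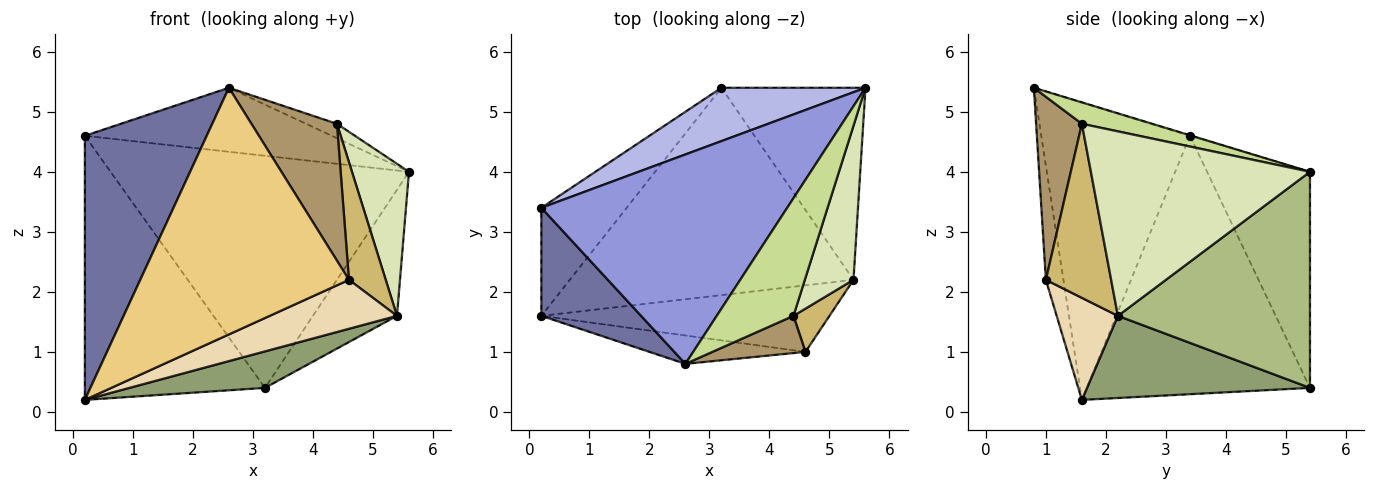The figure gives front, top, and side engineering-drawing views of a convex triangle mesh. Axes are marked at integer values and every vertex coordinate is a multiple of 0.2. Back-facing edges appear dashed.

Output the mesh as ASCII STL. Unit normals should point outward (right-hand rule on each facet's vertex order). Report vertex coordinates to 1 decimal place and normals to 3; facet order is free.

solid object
 facet normal -0.749 -0.614 0.251
  outer loop
   vertex 0.2 3.4 4.6
   vertex 0.2 1.6 0.2
   vertex 2.6 0.8 5.4
  endloop
 endfacet
 facet normal -0.754 0.608 -0.249
  outer loop
   vertex 0.2 3.4 4.6
   vertex 3.2 5.4 0.4
   vertex 0.2 1.6 0.2
  endloop
 endfacet
 facet normal -0.002 0.292 0.956
  outer loop
   vertex 0.2 3.4 4.6
   vertex 2.6 0.8 5.4
   vertex 5.6 5.4 4.0
  endloop
 endfacet
 facet normal -0.319 0.924 0.212
  outer loop
   vertex 0.2 3.4 4.6
   vertex 5.6 5.4 4.0
   vertex 3.2 5.4 0.4
  endloop
 endfacet
 facet normal 0.274 -0.167 -0.947
  outer loop
   vertex 5.4 2.2 1.6
   vertex 0.2 1.6 0.2
   vertex 3.2 5.4 0.4
  endloop
 endfacet
 facet normal 0.782 0.342 -0.521
  outer loop
   vertex 5.4 2.2 1.6
   vertex 3.2 5.4 0.4
   vertex 5.6 5.4 4.0
  endloop
 endfacet
 facet normal 0.267 0.117 0.957
  outer loop
   vertex 4.4 1.6 4.8
   vertex 5.6 5.4 4.0
   vertex 2.6 0.8 5.4
  endloop
 endfacet
 facet normal 0.938 -0.244 0.247
  outer loop
   vertex 4.4 1.6 4.8
   vertex 5.4 2.2 1.6
   vertex 5.6 5.4 4.0
  endloop
 endfacet
 facet normal 0.459 -0.857 0.233
  outer loop
   vertex 4.6 1.0 2.2
   vertex 4.4 1.6 4.8
   vertex 2.6 0.8 5.4
  endloop
 endfacet
 facet normal 0.857 -0.483 0.177
  outer loop
   vertex 4.6 1.0 2.2
   vertex 5.4 2.2 1.6
   vertex 4.4 1.6 4.8
  endloop
 endfacet
 facet normal -0.083 -0.990 -0.114
  outer loop
   vertex 4.6 1.0 2.2
   vertex 2.6 0.8 5.4
   vertex 0.2 1.6 0.2
  endloop
 endfacet
 facet normal 0.274 -0.570 -0.774
  outer loop
   vertex 4.6 1.0 2.2
   vertex 0.2 1.6 0.2
   vertex 5.4 2.2 1.6
  endloop
 endfacet
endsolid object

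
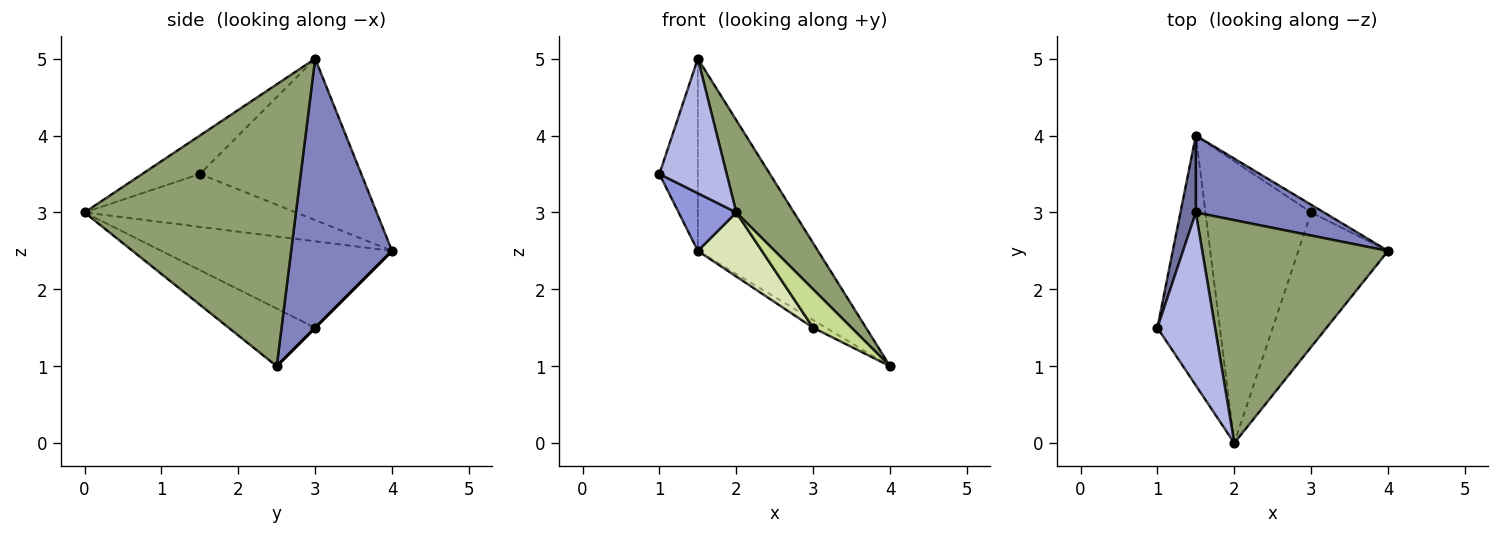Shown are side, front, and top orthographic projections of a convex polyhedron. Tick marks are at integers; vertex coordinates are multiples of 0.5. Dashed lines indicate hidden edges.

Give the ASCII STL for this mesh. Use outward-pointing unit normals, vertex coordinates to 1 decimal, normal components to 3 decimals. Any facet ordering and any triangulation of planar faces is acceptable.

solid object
 facet normal -0.969 0.231 0.092
  outer loop
   vertex 1.5 3.0 5.0
   vertex 1.5 4.0 2.5
   vertex 1.0 1.5 3.5
  endloop
 endfacet
 facet normal 0.615 0.732 0.293
  outer loop
   vertex 1.5 3.0 5.0
   vertex 4.0 2.5 1.0
   vertex 1.5 4.0 2.5
  endloop
 endfacet
 facet normal -0.636 -0.173 -0.752
  outer loop
   vertex 2.0 0.0 3.0
   vertex 1.0 1.5 3.5
   vertex 1.5 4.0 2.5
  endloop
 endfacet
 facet normal -0.466 -0.543 0.699
  outer loop
   vertex 2.0 0.0 3.0
   vertex 1.5 3.0 5.0
   vertex 1.0 1.5 3.5
  endloop
 endfacet
 facet normal 0.814 -0.222 0.537
  outer loop
   vertex 2.0 0.0 3.0
   vertex 4.0 2.5 1.0
   vertex 1.5 3.0 5.0
  endloop
 endfacet
 facet normal 0.000 0.707 -0.707
  outer loop
   vertex 3.0 3.0 1.5
   vertex 1.5 4.0 2.5
   vertex 4.0 2.5 1.0
  endloop
 endfacet
 facet normal -0.526 -0.234 -0.818
  outer loop
   vertex 3.0 3.0 1.5
   vertex 4.0 2.5 1.0
   vertex 2.0 0.0 3.0
  endloop
 endfacet
 facet normal -0.624 -0.173 -0.762
  outer loop
   vertex 3.0 3.0 1.5
   vertex 2.0 0.0 3.0
   vertex 1.5 4.0 2.5
  endloop
 endfacet
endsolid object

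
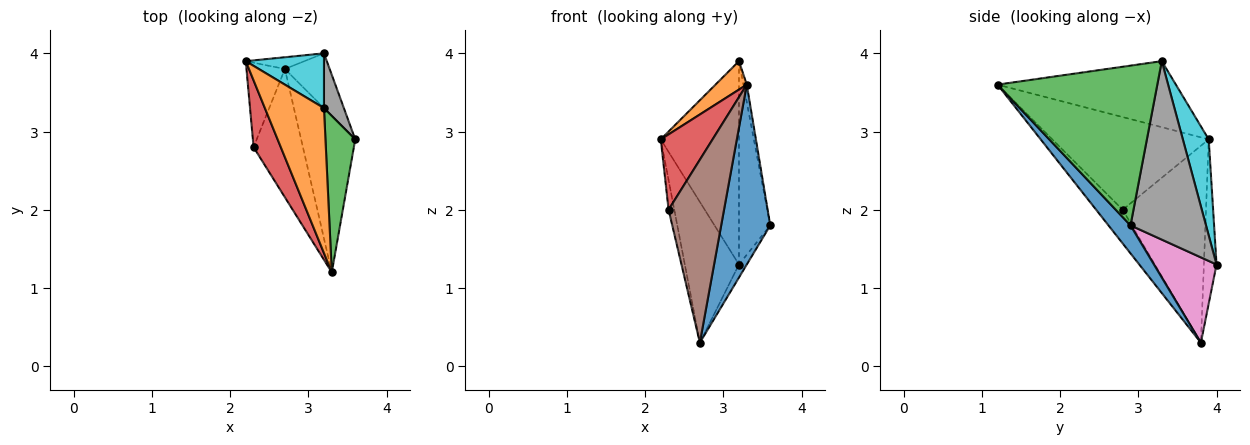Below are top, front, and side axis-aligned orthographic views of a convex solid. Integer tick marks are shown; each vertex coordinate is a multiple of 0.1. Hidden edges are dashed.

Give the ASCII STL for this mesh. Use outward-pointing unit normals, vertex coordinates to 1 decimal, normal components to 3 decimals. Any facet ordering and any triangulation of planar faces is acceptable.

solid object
 facet normal 0.321 -0.715 -0.621
  outer loop
   vertex 2.7 3.8 0.3
   vertex 3.6 2.9 1.8
   vertex 3.3 1.2 3.6
  endloop
 endfacet
 facet normal -0.739 -0.130 0.661
  outer loop
   vertex 3.2 3.3 3.9
   vertex 2.2 3.9 2.9
   vertex 3.3 1.2 3.6
  endloop
 endfacet
 facet normal 0.983 0.021 0.183
  outer loop
   vertex 3.2 3.3 3.9
   vertex 3.3 1.2 3.6
   vertex 3.6 2.9 1.8
  endloop
 endfacet
 facet normal -0.914 -0.303 0.269
  outer loop
   vertex 2.3 2.8 2.0
   vertex 3.3 1.2 3.6
   vertex 2.2 3.9 2.9
  endloop
 endfacet
 facet normal -0.979 0.067 -0.191
  outer loop
   vertex 2.3 2.8 2.0
   vertex 2.2 3.9 2.9
   vertex 2.7 3.8 0.3
  endloop
 endfacet
 facet normal -0.365 -0.762 -0.534
  outer loop
   vertex 2.3 2.8 2.0
   vertex 2.7 3.8 0.3
   vertex 3.3 1.2 3.6
  endloop
 endfacet
 facet normal 0.880 0.110 -0.462
  outer loop
   vertex 3.2 4.0 1.3
   vertex 3.6 2.9 1.8
   vertex 2.7 3.8 0.3
  endloop
 endfacet
 facet normal 0.919 0.381 0.103
  outer loop
   vertex 3.2 4.0 1.3
   vertex 3.2 3.3 3.9
   vertex 3.6 2.9 1.8
  endloop
 endfacet
 facet normal -0.226 0.971 -0.081
  outer loop
   vertex 3.2 4.0 1.3
   vertex 2.7 3.8 0.3
   vertex 2.2 3.9 2.9
  endloop
 endfacet
 facet normal 0.304 0.920 0.248
  outer loop
   vertex 3.2 4.0 1.3
   vertex 2.2 3.9 2.9
   vertex 3.2 3.3 3.9
  endloop
 endfacet
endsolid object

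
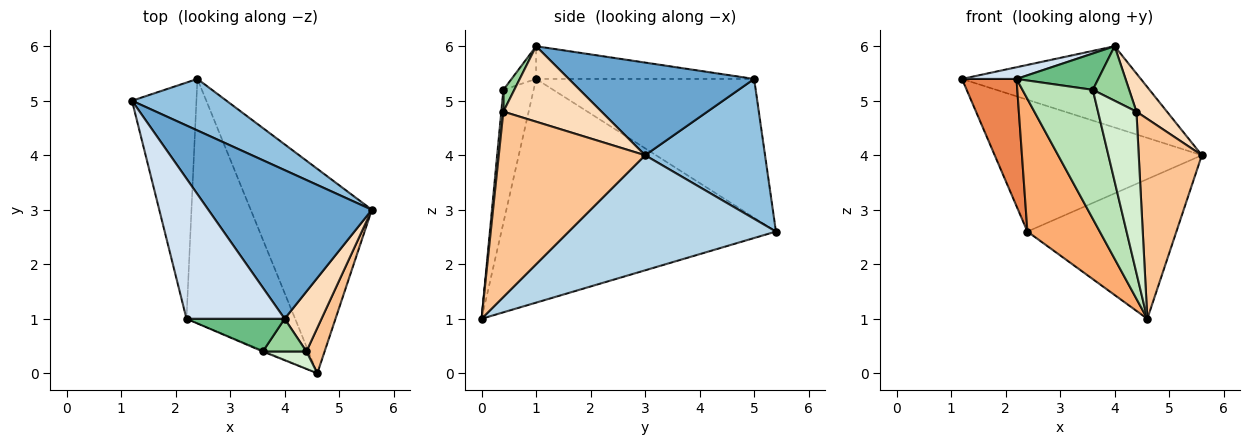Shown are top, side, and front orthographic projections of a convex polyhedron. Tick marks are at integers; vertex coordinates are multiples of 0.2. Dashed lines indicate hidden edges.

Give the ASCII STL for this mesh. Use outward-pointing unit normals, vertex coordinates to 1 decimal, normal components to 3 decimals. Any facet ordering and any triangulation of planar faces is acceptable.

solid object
 facet normal 0.445 0.430 0.786
  outer loop
   vertex 4.0 1.0 6.0
   vertex 5.6 3.0 4.0
   vertex 1.2 5.0 5.4
  endloop
 endfacet
 facet normal 0.475 0.820 0.321
  outer loop
   vertex 2.4 5.4 2.6
   vertex 1.2 5.0 5.4
   vertex 5.6 3.0 4.0
  endloop
 endfacet
 facet normal 0.617 0.444 -0.650
  outer loop
   vertex 2.4 5.4 2.6
   vertex 5.6 3.0 4.0
   vertex 4.6 0.0 1.0
  endloop
 endfacet
 facet normal -0.315 -0.079 0.946
  outer loop
   vertex 2.2 1.0 5.4
   vertex 4.0 1.0 6.0
   vertex 1.2 5.0 5.4
  endloop
 endfacet
 facet normal -0.885 -0.221 -0.411
  outer loop
   vertex 2.2 1.0 5.4
   vertex 1.2 5.0 5.4
   vertex 2.4 5.4 2.6
  endloop
 endfacet
 facet normal -0.875 -0.231 -0.425
  outer loop
   vertex 2.2 1.0 5.4
   vertex 2.4 5.4 2.6
   vertex 4.6 0.0 1.0
  endloop
 endfacet
 facet normal 0.915 -0.394 0.090
  outer loop
   vertex 4.4 0.4 4.8
   vertex 4.6 0.0 1.0
   vertex 5.6 3.0 4.0
  endloop
 endfacet
 facet normal 0.865 -0.269 0.423
  outer loop
   vertex 4.4 0.4 4.8
   vertex 5.6 3.0 4.0
   vertex 4.0 1.0 6.0
  endloop
 endfacet
 facet normal -0.218 -0.725 0.653
  outer loop
   vertex 3.6 0.4 5.2
   vertex 4.0 1.0 6.0
   vertex 2.2 1.0 5.4
  endloop
 endfacet
 facet normal 0.249 -0.830 0.498
  outer loop
   vertex 3.6 0.4 5.2
   vertex 4.4 0.4 4.8
   vertex 4.0 1.0 6.0
  endloop
 endfacet
 facet normal -0.395 -0.919 -0.006
  outer loop
   vertex 3.6 0.4 5.2
   vertex 2.2 1.0 5.4
   vertex 4.6 0.0 1.0
  endloop
 endfacet
 facet normal 0.054 -0.993 0.107
  outer loop
   vertex 3.6 0.4 5.2
   vertex 4.6 0.0 1.0
   vertex 4.4 0.4 4.8
  endloop
 endfacet
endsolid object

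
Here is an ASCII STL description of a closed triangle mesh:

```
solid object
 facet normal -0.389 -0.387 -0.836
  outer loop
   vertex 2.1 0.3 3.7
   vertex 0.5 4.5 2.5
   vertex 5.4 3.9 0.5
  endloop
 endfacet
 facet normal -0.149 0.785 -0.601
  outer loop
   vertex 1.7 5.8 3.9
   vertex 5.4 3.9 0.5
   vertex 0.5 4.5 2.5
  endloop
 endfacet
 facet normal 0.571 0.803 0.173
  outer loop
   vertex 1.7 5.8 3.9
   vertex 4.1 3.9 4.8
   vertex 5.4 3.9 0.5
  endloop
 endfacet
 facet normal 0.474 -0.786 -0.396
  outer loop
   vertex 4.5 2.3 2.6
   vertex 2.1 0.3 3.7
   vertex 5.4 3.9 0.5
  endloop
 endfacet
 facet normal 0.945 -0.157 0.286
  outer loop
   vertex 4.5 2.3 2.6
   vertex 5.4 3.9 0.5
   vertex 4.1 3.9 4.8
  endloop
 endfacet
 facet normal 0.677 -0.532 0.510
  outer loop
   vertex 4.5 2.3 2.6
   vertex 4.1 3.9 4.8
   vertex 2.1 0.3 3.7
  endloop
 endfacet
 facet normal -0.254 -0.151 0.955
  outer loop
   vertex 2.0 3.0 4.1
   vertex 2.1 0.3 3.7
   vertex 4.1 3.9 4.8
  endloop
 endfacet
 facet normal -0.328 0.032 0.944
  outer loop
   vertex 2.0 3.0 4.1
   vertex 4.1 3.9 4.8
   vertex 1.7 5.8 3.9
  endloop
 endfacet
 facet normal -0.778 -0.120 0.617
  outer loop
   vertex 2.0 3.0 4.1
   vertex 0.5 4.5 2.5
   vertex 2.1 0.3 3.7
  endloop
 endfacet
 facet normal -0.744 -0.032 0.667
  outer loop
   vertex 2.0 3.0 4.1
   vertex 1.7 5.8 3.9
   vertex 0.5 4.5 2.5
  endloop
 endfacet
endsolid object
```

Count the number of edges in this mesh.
15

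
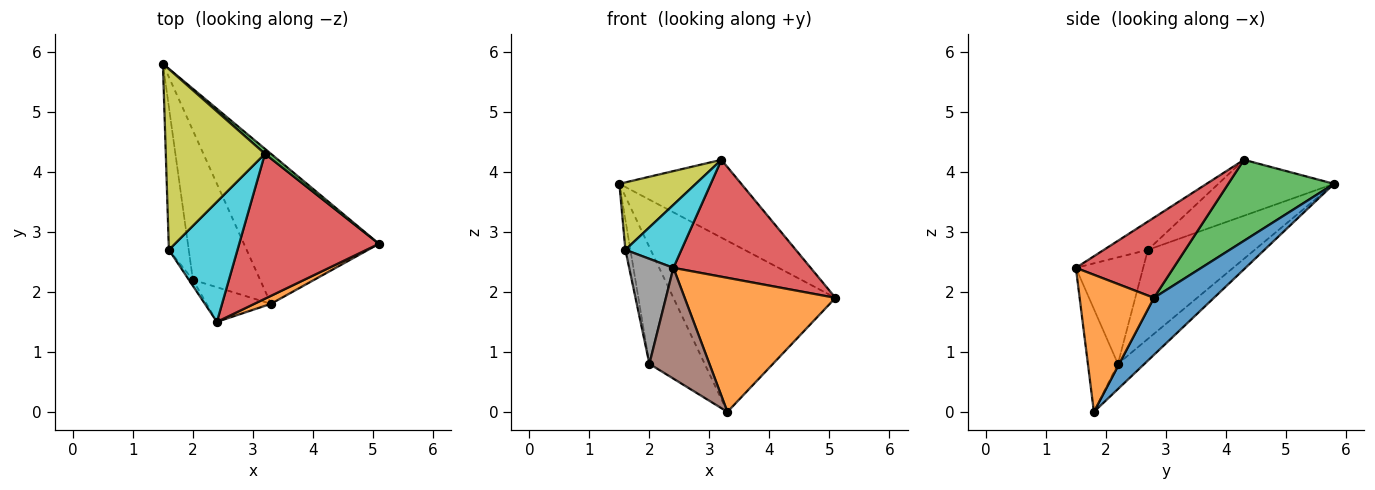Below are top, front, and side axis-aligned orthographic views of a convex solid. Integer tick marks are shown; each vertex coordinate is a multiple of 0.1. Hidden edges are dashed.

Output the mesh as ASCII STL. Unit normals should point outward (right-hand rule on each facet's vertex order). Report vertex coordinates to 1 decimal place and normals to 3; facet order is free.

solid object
 facet normal 0.268 0.724 -0.635
  outer loop
   vertex 3.3 1.8 0.0
   vertex 1.5 5.8 3.8
   vertex 5.1 2.8 1.9
  endloop
 endfacet
 facet normal 0.441 -0.896 0.053
  outer loop
   vertex 3.3 1.8 0.0
   vertex 5.1 2.8 1.9
   vertex 2.4 1.5 2.4
  endloop
 endfacet
 facet normal 0.654 0.755 0.048
  outer loop
   vertex 3.2 4.3 4.2
   vertex 5.1 2.8 1.9
   vertex 1.5 5.8 3.8
  endloop
 endfacet
 facet normal 0.408 -0.573 0.711
  outer loop
   vertex 3.2 4.3 4.2
   vertex 2.4 1.5 2.4
   vertex 5.1 2.8 1.9
  endloop
 endfacet
 facet normal -0.283 0.590 -0.756
  outer loop
   vertex 2.0 2.2 0.8
   vertex 1.5 5.8 3.8
   vertex 3.3 1.8 0.0
  endloop
 endfacet
 facet normal -0.431 -0.861 -0.269
  outer loop
   vertex 2.0 2.2 0.8
   vertex 3.3 1.8 0.0
   vertex 2.4 1.5 2.4
  endloop
 endfacet
 facet normal -0.975 0.046 -0.217
  outer loop
   vertex 1.6 2.7 2.7
   vertex 1.5 5.8 3.8
   vertex 2.0 2.2 0.8
  endloop
 endfacet
 facet normal -0.835 -0.549 -0.031
  outer loop
   vertex 1.6 2.7 2.7
   vertex 2.0 2.2 0.8
   vertex 2.4 1.5 2.4
  endloop
 endfacet
 facet normal -0.468 -0.309 0.828
  outer loop
   vertex 1.6 2.7 2.7
   vertex 3.2 4.3 4.2
   vertex 1.5 5.8 3.8
  endloop
 endfacet
 facet normal -0.343 -0.437 0.832
  outer loop
   vertex 1.6 2.7 2.7
   vertex 2.4 1.5 2.4
   vertex 3.2 4.3 4.2
  endloop
 endfacet
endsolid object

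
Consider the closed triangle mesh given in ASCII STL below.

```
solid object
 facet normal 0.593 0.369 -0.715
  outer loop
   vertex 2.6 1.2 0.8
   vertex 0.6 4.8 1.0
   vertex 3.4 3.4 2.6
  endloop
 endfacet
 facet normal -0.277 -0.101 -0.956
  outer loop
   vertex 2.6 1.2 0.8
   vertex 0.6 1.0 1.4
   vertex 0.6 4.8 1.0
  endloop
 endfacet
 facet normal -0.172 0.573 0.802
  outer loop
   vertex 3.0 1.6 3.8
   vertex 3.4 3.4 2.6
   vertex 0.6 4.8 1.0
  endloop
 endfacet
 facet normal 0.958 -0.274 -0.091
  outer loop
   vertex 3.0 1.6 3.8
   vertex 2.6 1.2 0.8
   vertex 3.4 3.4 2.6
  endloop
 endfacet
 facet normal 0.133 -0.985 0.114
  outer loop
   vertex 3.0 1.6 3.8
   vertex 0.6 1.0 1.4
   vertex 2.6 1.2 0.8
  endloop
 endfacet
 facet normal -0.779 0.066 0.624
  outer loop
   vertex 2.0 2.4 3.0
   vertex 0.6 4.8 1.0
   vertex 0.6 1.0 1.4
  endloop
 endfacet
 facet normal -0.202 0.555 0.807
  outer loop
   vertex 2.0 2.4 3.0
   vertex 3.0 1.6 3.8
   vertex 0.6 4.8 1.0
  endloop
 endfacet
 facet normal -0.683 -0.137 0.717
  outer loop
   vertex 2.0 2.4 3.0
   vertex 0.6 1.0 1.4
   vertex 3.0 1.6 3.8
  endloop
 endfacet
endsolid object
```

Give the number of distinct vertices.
6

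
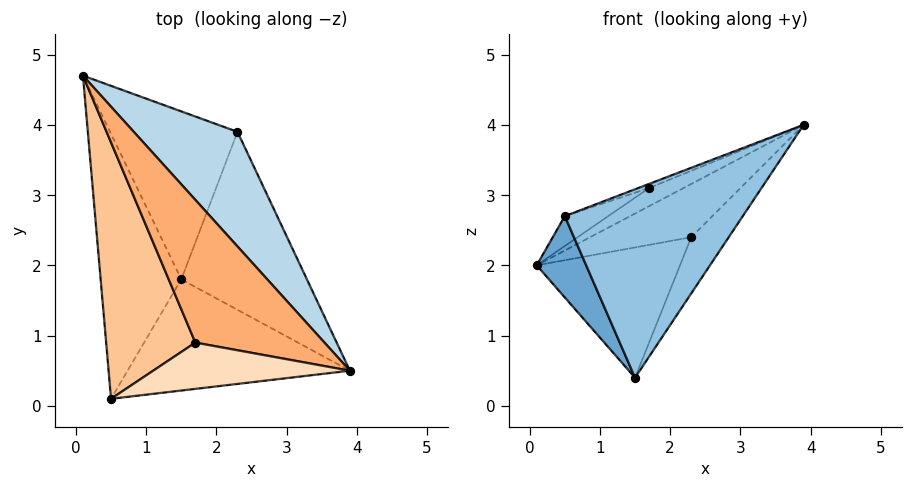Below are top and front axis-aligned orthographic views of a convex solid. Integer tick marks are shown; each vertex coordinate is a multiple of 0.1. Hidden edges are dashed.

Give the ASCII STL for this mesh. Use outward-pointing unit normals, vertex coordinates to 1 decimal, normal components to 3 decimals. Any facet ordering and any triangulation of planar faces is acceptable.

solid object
 facet normal -0.862 -0.149 -0.485
  outer loop
   vertex 1.5 1.8 0.4
   vertex 0.5 0.1 2.7
   vertex 0.1 4.7 2.0
  endloop
 endfacet
 facet normal 0.283 -0.826 -0.487
  outer loop
   vertex 1.5 1.8 0.4
   vertex 3.9 0.5 4.0
   vertex 0.5 0.1 2.7
  endloop
 endfacet
 facet normal -0.012 0.421 0.907
  outer loop
   vertex 2.3 3.9 2.4
   vertex 0.1 4.7 2.0
   vertex 3.9 0.5 4.0
  endloop
 endfacet
 facet normal 0.344 0.575 -0.742
  outer loop
   vertex 2.3 3.9 2.4
   vertex 1.5 1.8 0.4
   vertex 0.1 4.7 2.0
  endloop
 endfacet
 facet normal 0.847 0.160 -0.507
  outer loop
   vertex 2.3 3.9 2.4
   vertex 3.9 0.5 4.0
   vertex 1.5 1.8 0.4
  endloop
 endfacet
 facet normal -0.358 0.118 0.926
  outer loop
   vertex 1.7 0.9 3.1
   vertex 3.9 0.5 4.0
   vertex 0.1 4.7 2.0
  endloop
 endfacet
 facet normal -0.378 0.107 0.920
  outer loop
   vertex 1.7 0.9 3.1
   vertex 0.1 4.7 2.0
   vertex 0.5 0.1 2.7
  endloop
 endfacet
 facet normal -0.364 0.083 0.928
  outer loop
   vertex 1.7 0.9 3.1
   vertex 0.5 0.1 2.7
   vertex 3.9 0.5 4.0
  endloop
 endfacet
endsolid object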